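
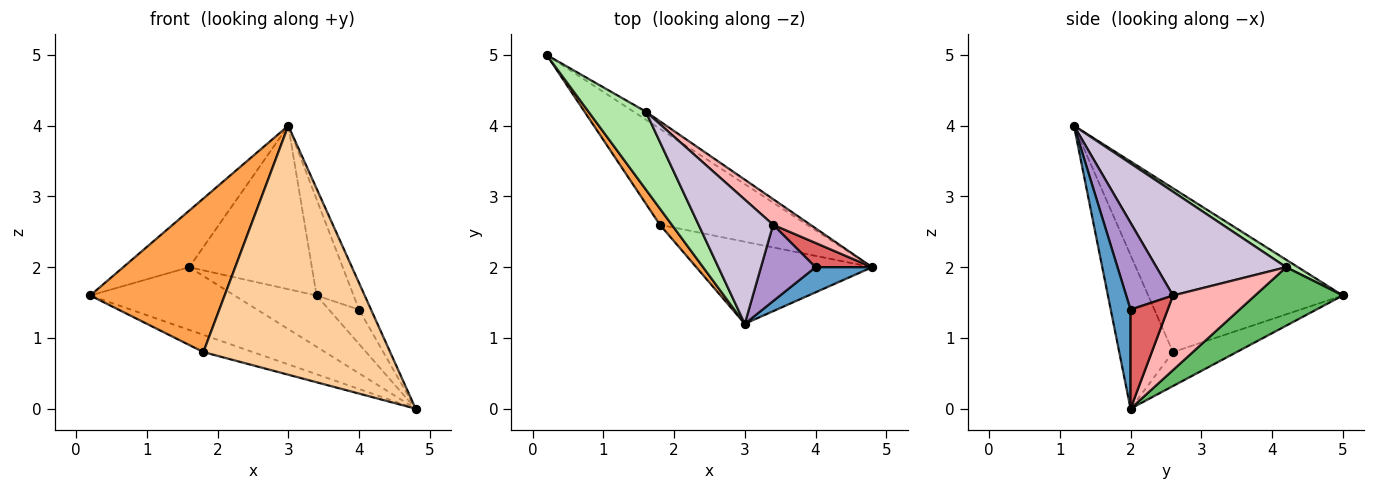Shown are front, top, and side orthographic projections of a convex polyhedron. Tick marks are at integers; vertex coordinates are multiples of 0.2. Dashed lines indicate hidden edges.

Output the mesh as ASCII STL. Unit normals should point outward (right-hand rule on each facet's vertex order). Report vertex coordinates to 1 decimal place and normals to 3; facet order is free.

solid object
 facet normal 0.768 0.466 0.439
  outer loop
   vertex 4.0 2.0 1.4
   vertex 3.0 1.2 4.0
   vertex 4.8 2.0 0.0
  endloop
 endfacet
 facet normal -0.221 0.172 -0.960
  outer loop
   vertex 1.8 2.6 0.8
   vertex 0.2 5.0 1.6
   vertex 4.8 2.0 0.0
  endloop
 endfacet
 facet normal -0.821 -0.567 0.060
  outer loop
   vertex 1.8 2.6 0.8
   vertex 3.0 1.2 4.0
   vertex 0.2 5.0 1.6
  endloop
 endfacet
 facet normal -0.264 -0.916 -0.302
  outer loop
   vertex 1.8 2.6 0.8
   vertex 4.8 2.0 0.0
   vertex 3.0 1.2 4.0
  endloop
 endfacet
 facet normal 0.516 0.849 -0.108
  outer loop
   vertex 1.6 4.2 2.0
   vertex 4.8 2.0 0.0
   vertex 0.2 5.0 1.6
  endloop
 endfacet
 facet normal 0.104 0.585 0.804
  outer loop
   vertex 1.6 4.2 2.0
   vertex 0.2 5.0 1.6
   vertex 3.0 1.2 4.0
  endloop
 endfacet
 facet normal 0.710 0.575 0.406
  outer loop
   vertex 3.4 2.6 1.6
   vertex 4.0 2.0 1.4
   vertex 4.8 2.0 0.0
  endloop
 endfacet
 facet normal 0.667 0.667 0.333
  outer loop
   vertex 3.4 2.6 1.6
   vertex 4.8 2.0 0.0
   vertex 1.6 4.2 2.0
  endloop
 endfacet
 facet normal 0.704 0.556 0.442
  outer loop
   vertex 3.4 2.6 1.6
   vertex 3.0 1.2 4.0
   vertex 4.0 2.0 1.4
  endloop
 endfacet
 facet normal 0.644 0.609 0.463
  outer loop
   vertex 3.4 2.6 1.6
   vertex 1.6 4.2 2.0
   vertex 3.0 1.2 4.0
  endloop
 endfacet
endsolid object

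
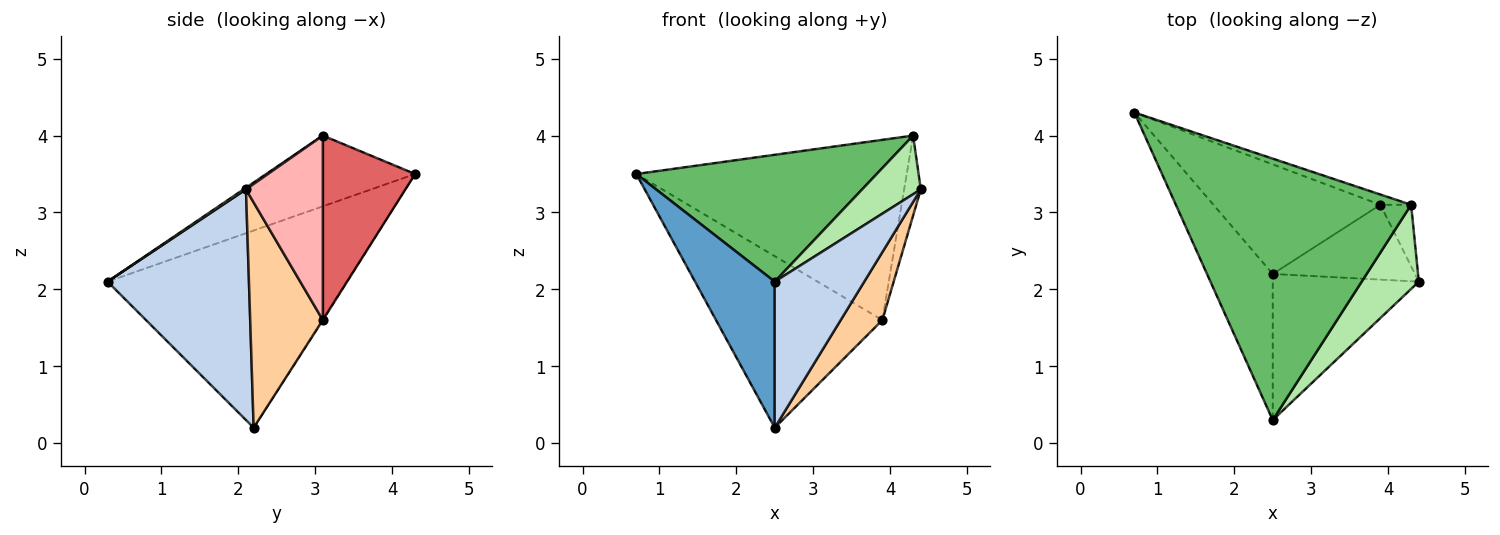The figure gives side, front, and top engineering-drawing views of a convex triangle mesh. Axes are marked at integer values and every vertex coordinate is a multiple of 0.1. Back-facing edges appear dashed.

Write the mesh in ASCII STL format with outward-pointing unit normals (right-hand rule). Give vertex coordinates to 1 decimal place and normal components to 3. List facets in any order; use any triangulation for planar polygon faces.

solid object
 facet normal -0.905 -0.302 -0.302
  outer loop
   vertex 2.5 2.2 0.2
   vertex 2.5 0.3 2.1
   vertex 0.7 4.3 3.5
  endloop
 endfacet
 facet normal 0.745 -0.472 -0.472
  outer loop
   vertex 2.5 2.2 0.2
   vertex 4.4 2.1 3.3
   vertex 2.5 0.3 2.1
  endloop
 endfacet
 facet normal -0.004 0.843 -0.538
  outer loop
   vertex 3.9 3.1 1.6
   vertex 2.5 2.2 0.2
   vertex 0.7 4.3 3.5
  endloop
 endfacet
 facet normal 0.761 -0.436 -0.480
  outer loop
   vertex 3.9 3.1 1.6
   vertex 4.4 2.1 3.3
   vertex 2.5 2.2 0.2
  endloop
 endfacet
 facet normal -0.261 -0.421 0.868
  outer loop
   vertex 4.3 3.1 4.0
   vertex 0.7 4.3 3.5
   vertex 2.5 0.3 2.1
  endloop
 endfacet
 facet normal 0.024 -0.572 0.820
  outer loop
   vertex 4.3 3.1 4.0
   vertex 2.5 0.3 2.1
   vertex 4.4 2.1 3.3
  endloop
 endfacet
 facet normal 0.322 0.945 -0.054
  outer loop
   vertex 4.3 3.1 4.0
   vertex 3.9 3.1 1.6
   vertex 0.7 4.3 3.5
  endloop
 endfacet
 facet normal 0.965 0.209 -0.161
  outer loop
   vertex 4.3 3.1 4.0
   vertex 4.4 2.1 3.3
   vertex 3.9 3.1 1.6
  endloop
 endfacet
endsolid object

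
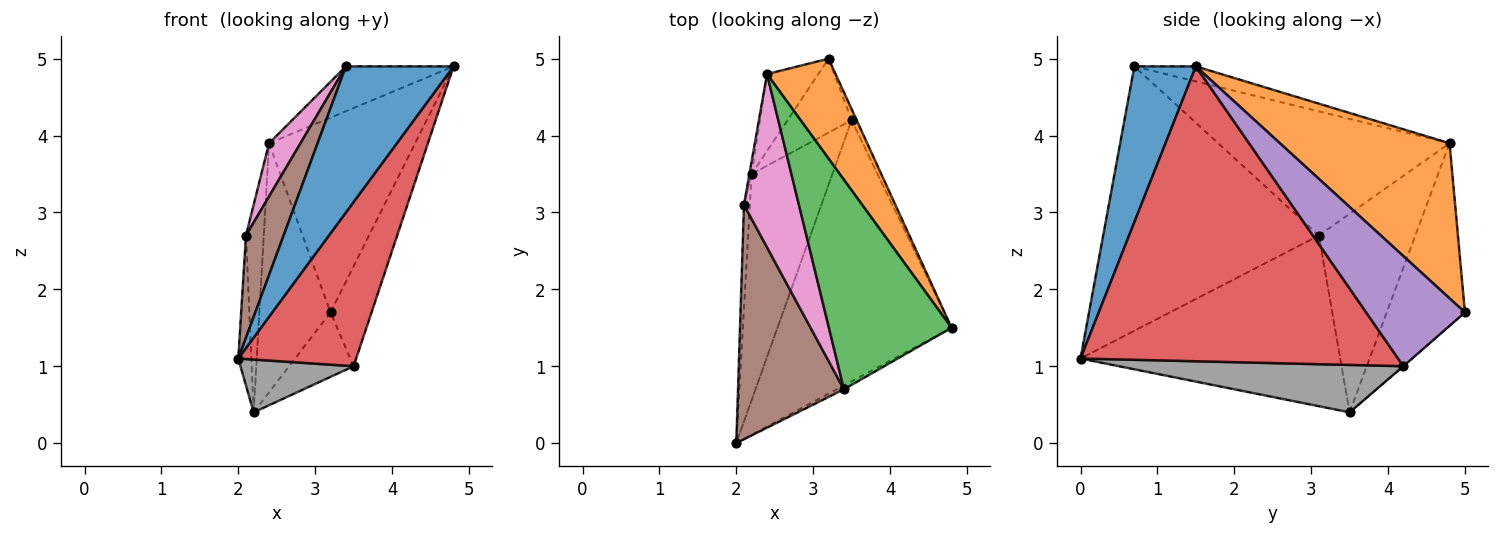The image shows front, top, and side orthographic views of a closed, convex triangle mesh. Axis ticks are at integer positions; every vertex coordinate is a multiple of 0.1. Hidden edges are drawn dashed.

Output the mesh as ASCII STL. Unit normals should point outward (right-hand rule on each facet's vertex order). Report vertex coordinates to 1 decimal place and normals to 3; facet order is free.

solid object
 facet normal 0.496 -0.868 -0.023
  outer loop
   vertex 3.4 0.7 4.9
   vertex 2.0 0.0 1.1
   vertex 4.8 1.5 4.9
  endloop
 endfacet
 facet normal 0.719 0.619 0.318
  outer loop
   vertex 2.4 4.8 3.9
   vertex 4.8 1.5 4.9
   vertex 3.2 5.0 1.7
  endloop
 endfacet
 facet normal -0.119 0.208 0.971
  outer loop
   vertex 2.4 4.8 3.9
   vertex 3.4 0.7 4.9
   vertex 4.8 1.5 4.9
  endloop
 endfacet
 facet normal 0.820 -0.304 -0.484
  outer loop
   vertex 3.5 4.2 1.0
   vertex 4.8 1.5 4.9
   vertex 2.0 0.0 1.1
  endloop
 endfacet
 facet normal 0.923 0.383 -0.042
  outer loop
   vertex 3.5 4.2 1.0
   vertex 3.2 5.0 1.7
   vertex 4.8 1.5 4.9
  endloop
 endfacet
 facet normal -0.916 -0.160 0.367
  outer loop
   vertex 2.1 3.1 2.7
   vertex 2.0 0.0 1.1
   vertex 3.4 0.7 4.9
  endloop
 endfacet
 facet normal -0.907 -0.123 0.402
  outer loop
   vertex 2.1 3.1 2.7
   vertex 3.4 0.7 4.9
   vertex 2.4 4.8 3.9
  endloop
 endfacet
 facet normal 0.496 -0.197 -0.845
  outer loop
   vertex 2.2 3.5 0.4
   vertex 3.5 4.2 1.0
   vertex 2.0 0.0 1.1
  endloop
 endfacet
 facet normal -0.006 0.657 -0.754
  outer loop
   vertex 2.2 3.5 0.4
   vertex 3.2 5.0 1.7
   vertex 3.5 4.2 1.0
  endloop
 endfacet
 facet normal -0.998 0.050 -0.035
  outer loop
   vertex 2.2 3.5 0.4
   vertex 2.0 0.0 1.1
   vertex 2.1 3.1 2.7
  endloop
 endfacet
 facet normal -0.724 0.659 -0.203
  outer loop
   vertex 2.2 3.5 0.4
   vertex 2.4 4.8 3.9
   vertex 3.2 5.0 1.7
  endloop
 endfacet
 facet normal -0.983 0.181 -0.011
  outer loop
   vertex 2.2 3.5 0.4
   vertex 2.1 3.1 2.7
   vertex 2.4 4.8 3.9
  endloop
 endfacet
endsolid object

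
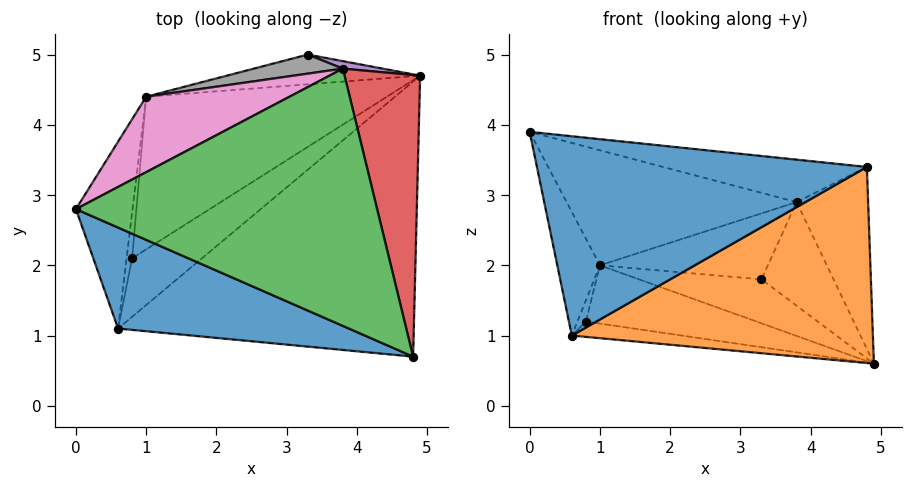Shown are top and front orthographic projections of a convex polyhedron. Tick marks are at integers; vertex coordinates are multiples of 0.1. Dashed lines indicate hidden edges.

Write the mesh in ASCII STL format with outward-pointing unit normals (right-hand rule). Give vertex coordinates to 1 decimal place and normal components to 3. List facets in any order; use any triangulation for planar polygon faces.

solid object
 facet normal -0.325 -0.844 0.427
  outer loop
   vertex 0.6 1.1 1.0
   vertex 4.8 0.7 3.4
   vertex 0.0 2.8 3.9
  endloop
 endfacet
 facet normal 0.379 -0.537 -0.753
  outer loop
   vertex 0.6 1.1 1.0
   vertex 4.9 4.7 0.6
   vertex 4.8 0.7 3.4
  endloop
 endfacet
 facet normal 0.171 0.160 0.972
  outer loop
   vertex 3.8 4.8 2.9
   vertex 0.0 2.8 3.9
   vertex 4.8 0.7 3.4
  endloop
 endfacet
 facet normal 0.875 0.263 0.407
  outer loop
   vertex 3.8 4.8 2.9
   vertex 4.8 0.7 3.4
   vertex 4.9 4.7 0.6
  endloop
 endfacet
 facet normal 0.234 0.970 0.070
  outer loop
   vertex 3.8 4.8 2.9
   vertex 4.9 4.7 0.6
   vertex 3.3 5.0 1.8
  endloop
 endfacet
 facet normal -0.927 0.207 -0.313
  outer loop
   vertex 1.0 4.4 2.0
   vertex 0.6 1.1 1.0
   vertex 0.0 2.8 3.9
  endloop
 endfacet
 facet normal -0.284 0.802 0.526
  outer loop
   vertex 1.0 4.4 2.0
   vertex 0.0 2.8 3.9
   vertex 3.8 4.8 2.9
  endloop
 endfacet
 facet normal -0.221 0.937 0.271
  outer loop
   vertex 1.0 4.4 2.0
   vertex 3.8 4.8 2.9
   vertex 3.3 5.0 1.8
  endloop
 endfacet
 facet normal -0.256 0.801 -0.542
  outer loop
   vertex 1.0 4.4 2.0
   vertex 3.3 5.0 1.8
   vertex 4.9 4.7 0.6
  endloop
 endfacet
 facet normal -0.290 0.243 -0.926
  outer loop
   vertex 0.8 2.1 1.2
   vertex 4.9 4.7 0.6
   vertex 0.6 1.1 1.0
  endloop
 endfacet
 facet normal -0.341 0.335 -0.878
  outer loop
   vertex 0.8 2.1 1.2
   vertex 1.0 4.4 2.0
   vertex 4.9 4.7 0.6
  endloop
 endfacet
 facet normal -0.765 0.270 -0.585
  outer loop
   vertex 0.8 2.1 1.2
   vertex 0.6 1.1 1.0
   vertex 1.0 4.4 2.0
  endloop
 endfacet
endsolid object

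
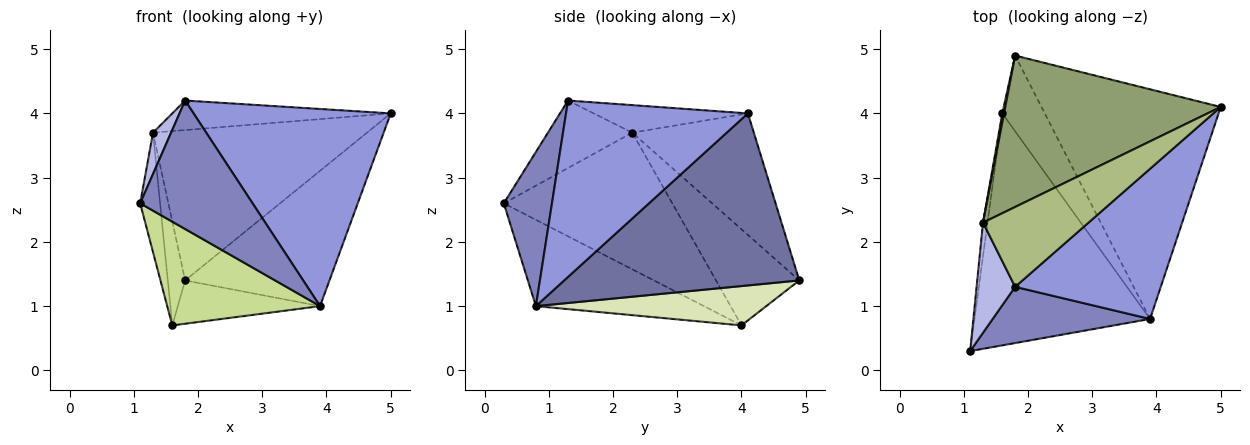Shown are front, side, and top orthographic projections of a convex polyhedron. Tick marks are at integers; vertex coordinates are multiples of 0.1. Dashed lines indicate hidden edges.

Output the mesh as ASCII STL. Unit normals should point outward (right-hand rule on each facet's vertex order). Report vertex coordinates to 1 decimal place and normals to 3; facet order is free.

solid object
 facet normal 0.637 0.391 -0.664
  outer loop
   vertex 3.9 0.8 1.0
   vertex 1.8 4.9 1.4
   vertex 5.0 4.1 4.0
  endloop
 endfacet
 facet normal 0.365 -0.853 0.373
  outer loop
   vertex 3.9 0.8 1.0
   vertex 1.8 1.3 4.2
   vertex 1.1 0.3 2.6
  endloop
 endfacet
 facet normal 0.592 -0.641 0.488
  outer loop
   vertex 3.9 0.8 1.0
   vertex 5.0 4.1 4.0
   vertex 1.8 1.3 4.2
  endloop
 endfacet
 facet normal -0.854 -0.183 0.488
  outer loop
   vertex 1.3 2.3 3.7
   vertex 1.1 0.3 2.6
   vertex 1.8 1.3 4.2
  endloop
 endfacet
 facet normal -0.372 0.654 0.659
  outer loop
   vertex 1.3 2.3 3.7
   vertex 5.0 4.1 4.0
   vertex 1.8 4.9 1.4
  endloop
 endfacet
 facet normal -0.238 0.337 0.911
  outer loop
   vertex 1.3 2.3 3.7
   vertex 1.8 1.3 4.2
   vertex 5.0 4.1 4.0
  endloop
 endfacet
 facet normal -0.409 -0.372 -0.833
  outer loop
   vertex 1.6 4.0 0.7
   vertex 3.9 0.8 1.0
   vertex 1.1 0.3 2.6
  endloop
 endfacet
 facet normal 0.627 0.387 -0.677
  outer loop
   vertex 1.6 4.0 0.7
   vertex 1.8 4.9 1.4
   vertex 3.9 0.8 1.0
  endloop
 endfacet
 facet normal -0.993 0.117 -0.033
  outer loop
   vertex 1.6 4.0 0.7
   vertex 1.1 0.3 2.6
   vertex 1.3 2.3 3.7
  endloop
 endfacet
 facet normal -0.979 0.204 0.018
  outer loop
   vertex 1.6 4.0 0.7
   vertex 1.3 2.3 3.7
   vertex 1.8 4.9 1.4
  endloop
 endfacet
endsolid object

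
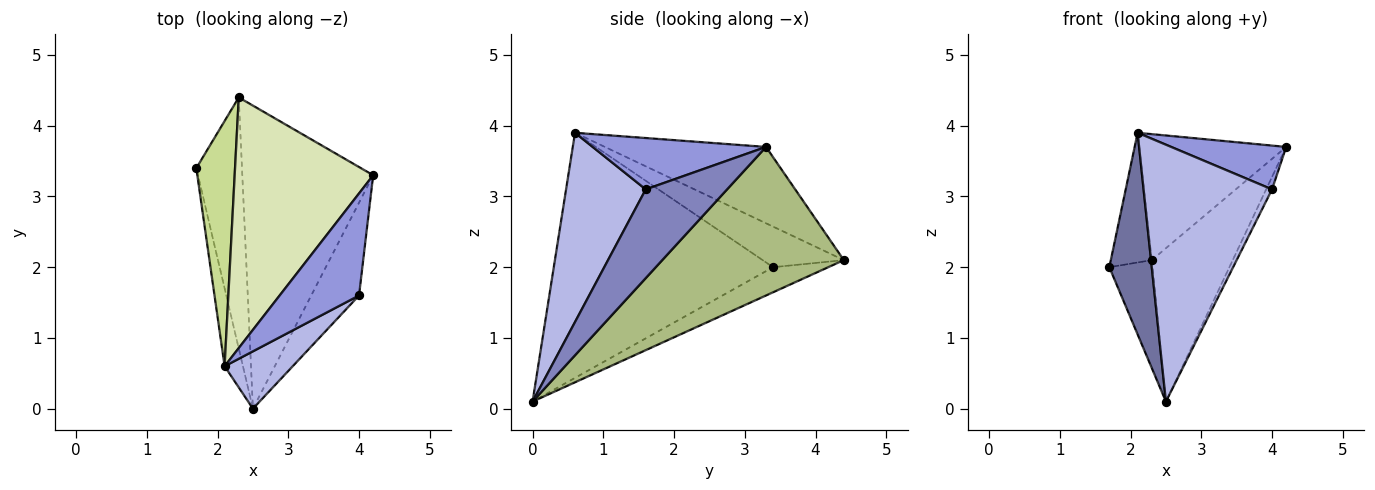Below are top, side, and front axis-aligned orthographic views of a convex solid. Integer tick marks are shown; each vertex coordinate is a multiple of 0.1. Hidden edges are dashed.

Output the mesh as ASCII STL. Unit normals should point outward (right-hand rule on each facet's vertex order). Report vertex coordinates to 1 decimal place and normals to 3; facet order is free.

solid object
 facet normal -0.979 -0.190 -0.073
  outer loop
   vertex 2.1 0.6 3.9
   vertex 1.7 3.4 2.0
   vertex 2.5 0.0 0.1
  endloop
 endfacet
 facet normal 0.879 0.064 -0.473
  outer loop
   vertex 4.0 1.6 3.1
   vertex 2.5 0.0 0.1
   vertex 4.2 3.3 3.7
  endloop
 endfacet
 facet normal 0.511 -0.339 0.790
  outer loop
   vertex 4.0 1.6 3.1
   vertex 4.2 3.3 3.7
   vertex 2.1 0.6 3.9
  endloop
 endfacet
 facet normal 0.518 -0.835 0.186
  outer loop
   vertex 4.0 1.6 3.1
   vertex 2.1 0.6 3.9
   vertex 2.5 0.0 0.1
  endloop
 endfacet
 facet normal -0.451 0.352 -0.820
  outer loop
   vertex 2.3 4.4 2.1
   vertex 2.5 0.0 0.1
   vertex 1.7 3.4 2.0
  endloop
 endfacet
 facet normal 0.712 0.317 -0.627
  outer loop
   vertex 2.3 4.4 2.1
   vertex 4.2 3.3 3.7
   vertex 2.5 0.0 0.1
  endloop
 endfacet
 facet normal -0.680 0.343 0.648
  outer loop
   vertex 2.3 4.4 2.1
   vertex 1.7 3.4 2.0
   vertex 2.1 0.6 3.9
  endloop
 endfacet
 facet normal -0.442 0.403 0.802
  outer loop
   vertex 2.3 4.4 2.1
   vertex 2.1 0.6 3.9
   vertex 4.2 3.3 3.7
  endloop
 endfacet
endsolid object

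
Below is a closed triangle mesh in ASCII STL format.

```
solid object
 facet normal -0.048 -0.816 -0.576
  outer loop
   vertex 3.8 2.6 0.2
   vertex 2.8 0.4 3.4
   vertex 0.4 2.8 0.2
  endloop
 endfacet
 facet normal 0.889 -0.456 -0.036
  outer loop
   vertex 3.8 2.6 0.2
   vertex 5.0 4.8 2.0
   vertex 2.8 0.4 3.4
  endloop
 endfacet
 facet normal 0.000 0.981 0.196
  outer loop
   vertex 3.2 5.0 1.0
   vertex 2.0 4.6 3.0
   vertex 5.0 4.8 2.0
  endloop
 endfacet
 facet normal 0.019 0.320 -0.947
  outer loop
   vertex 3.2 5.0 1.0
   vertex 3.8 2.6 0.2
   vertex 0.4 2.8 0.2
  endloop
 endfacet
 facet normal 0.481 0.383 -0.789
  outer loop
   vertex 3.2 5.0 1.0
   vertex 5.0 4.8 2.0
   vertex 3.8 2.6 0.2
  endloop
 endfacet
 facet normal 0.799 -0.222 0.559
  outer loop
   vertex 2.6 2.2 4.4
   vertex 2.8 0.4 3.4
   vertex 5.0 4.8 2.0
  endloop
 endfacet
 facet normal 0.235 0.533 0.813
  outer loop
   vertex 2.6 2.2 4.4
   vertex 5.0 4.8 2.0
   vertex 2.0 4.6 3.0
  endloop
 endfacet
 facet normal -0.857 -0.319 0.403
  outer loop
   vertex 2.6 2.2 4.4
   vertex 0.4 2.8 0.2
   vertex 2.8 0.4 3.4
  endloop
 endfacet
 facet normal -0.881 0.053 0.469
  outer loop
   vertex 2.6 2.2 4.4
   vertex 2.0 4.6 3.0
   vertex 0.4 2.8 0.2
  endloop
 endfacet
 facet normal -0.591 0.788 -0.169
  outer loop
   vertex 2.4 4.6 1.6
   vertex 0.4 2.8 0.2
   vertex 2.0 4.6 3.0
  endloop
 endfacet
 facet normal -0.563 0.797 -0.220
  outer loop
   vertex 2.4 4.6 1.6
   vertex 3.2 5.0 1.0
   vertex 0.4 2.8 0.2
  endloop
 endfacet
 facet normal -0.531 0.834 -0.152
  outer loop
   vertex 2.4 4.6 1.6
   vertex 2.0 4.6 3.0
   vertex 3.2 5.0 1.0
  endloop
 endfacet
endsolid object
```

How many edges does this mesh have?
18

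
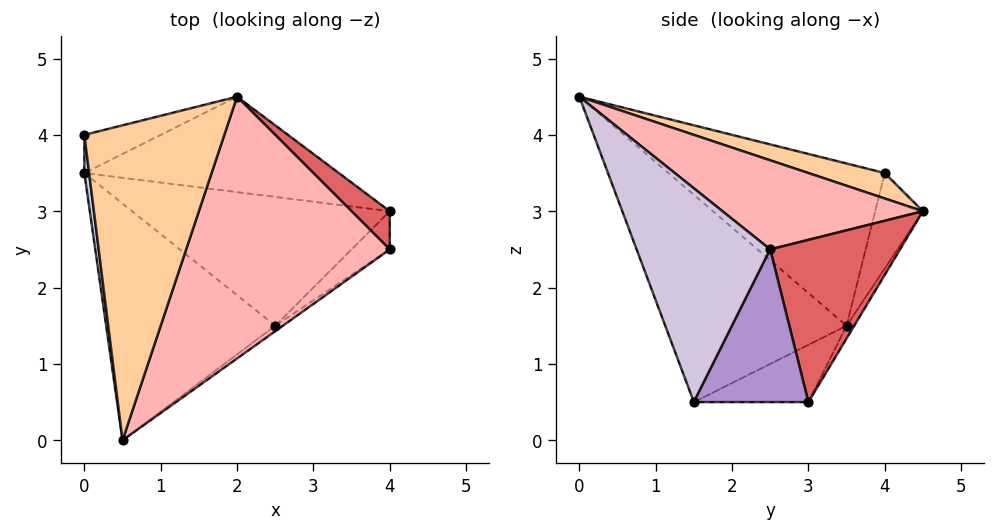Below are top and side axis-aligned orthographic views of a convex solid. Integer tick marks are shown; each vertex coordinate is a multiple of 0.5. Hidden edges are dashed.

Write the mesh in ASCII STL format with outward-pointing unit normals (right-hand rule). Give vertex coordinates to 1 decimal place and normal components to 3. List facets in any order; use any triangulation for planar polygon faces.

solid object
 facet normal -0.026 0.848 -0.530
  outer loop
   vertex 2.0 4.5 3.0
   vertex 4.0 3.0 0.5
   vertex 0.0 3.5 1.5
  endloop
 endfacet
 facet normal -0.993 -0.117 0.029
  outer loop
   vertex 0.0 4.0 3.5
   vertex 0.0 3.5 1.5
   vertex 0.5 0.0 4.5
  endloop
 endfacet
 facet normal -0.290 0.928 -0.232
  outer loop
   vertex 0.0 4.0 3.5
   vertex 2.0 4.5 3.0
   vertex 0.0 3.5 1.5
  endloop
 endfacet
 facet normal 0.173 0.259 0.950
  outer loop
   vertex 0.0 4.0 3.5
   vertex 0.5 0.0 4.5
   vertex 2.0 4.5 3.0
  endloop
 endfacet
 facet normal -0.212 0.212 -0.954
  outer loop
   vertex 2.5 1.5 0.5
   vertex 0.0 3.5 1.5
   vertex 4.0 3.0 0.5
  endloop
 endfacet
 facet normal -0.649 -0.546 -0.529
  outer loop
   vertex 2.5 1.5 0.5
   vertex 0.5 0.0 4.5
   vertex 0.0 3.5 1.5
  endloop
 endfacet
 facet normal 0.718 0.676 0.169
  outer loop
   vertex 4.0 2.5 2.5
   vertex 4.0 3.0 0.5
   vertex 2.0 4.5 3.0
  endloop
 endfacet
 facet normal 0.395 0.169 0.903
  outer loop
   vertex 4.0 2.5 2.5
   vertex 2.0 4.5 3.0
   vertex 0.5 0.0 4.5
  endloop
 endfacet
 facet normal 0.696 -0.696 -0.174
  outer loop
   vertex 4.0 2.5 2.5
   vertex 2.5 1.5 0.5
   vertex 4.0 3.0 0.5
  endloop
 endfacet
 facet normal 0.573 -0.819 -0.020
  outer loop
   vertex 4.0 2.5 2.5
   vertex 0.5 0.0 4.5
   vertex 2.5 1.5 0.5
  endloop
 endfacet
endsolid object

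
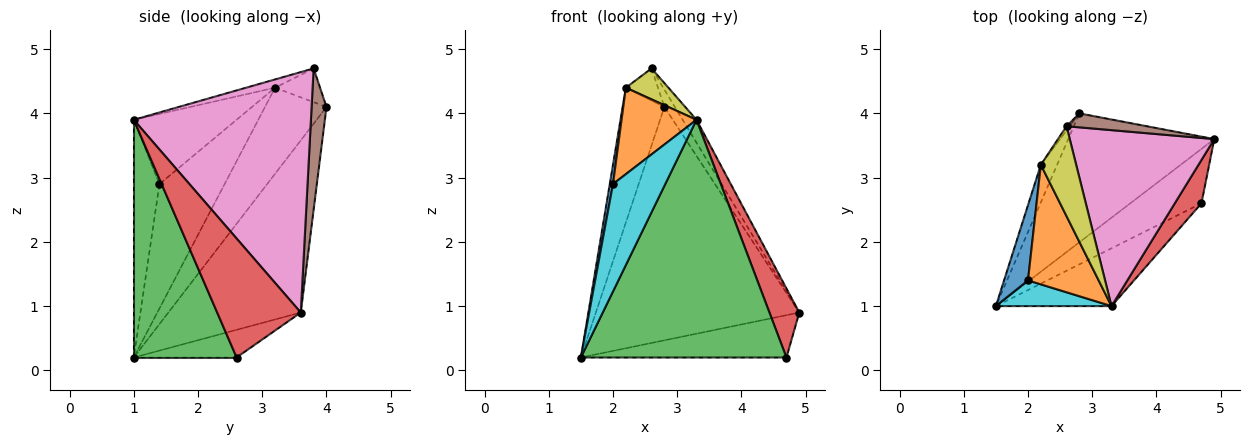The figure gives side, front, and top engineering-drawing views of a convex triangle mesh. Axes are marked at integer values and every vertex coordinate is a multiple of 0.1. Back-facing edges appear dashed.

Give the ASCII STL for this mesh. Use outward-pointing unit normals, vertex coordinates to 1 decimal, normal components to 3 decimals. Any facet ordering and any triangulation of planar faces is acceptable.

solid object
 facet normal -0.495 0.761 -0.420
  outer loop
   vertex 2.8 4.0 4.1
   vertex 4.9 3.6 0.9
   vertex 1.5 1.0 0.2
  endloop
 endfacet
 facet normal -0.293 0.587 -0.755
  outer loop
   vertex 4.7 2.6 0.2
   vertex 1.5 1.0 0.2
   vertex 4.9 3.6 0.9
  endloop
 endfacet
 facet normal 0.437 -0.874 -0.213
  outer loop
   vertex 3.3 1.0 3.9
   vertex 1.5 1.0 0.2
   vertex 4.7 2.6 0.2
  endloop
 endfacet
 facet normal 0.922 -0.329 0.206
  outer loop
   vertex 3.3 1.0 3.9
   vertex 4.7 2.6 0.2
   vertex 4.9 3.6 0.9
  endloop
 endfacet
 facet normal -0.817 0.555 -0.155
  outer loop
   vertex 2.2 3.2 4.4
   vertex 2.8 4.0 4.1
   vertex 1.5 1.0 0.2
  endloop
 endfacet
 facet normal 0.741 0.522 0.421
  outer loop
   vertex 2.6 3.8 4.7
   vertex 4.9 3.6 0.9
   vertex 2.8 4.0 4.1
  endloop
 endfacet
 facet normal 0.855 0.067 0.514
  outer loop
   vertex 2.6 3.8 4.7
   vertex 3.3 1.0 3.9
   vertex 4.9 3.6 0.9
  endloop
 endfacet
 facet normal -0.811 0.580 -0.077
  outer loop
   vertex 2.6 3.8 4.7
   vertex 2.8 4.0 4.1
   vertex 2.2 3.2 4.4
  endloop
 endfacet
 facet normal -0.216 -0.318 0.923
  outer loop
   vertex 2.6 3.8 4.7
   vertex 2.2 3.2 4.4
   vertex 3.3 1.0 3.9
  endloop
 endfacet
 facet normal -0.431 -0.877 0.210
  outer loop
   vertex 2.0 1.4 2.9
   vertex 1.5 1.0 0.2
   vertex 3.3 1.0 3.9
  endloop
 endfacet
 facet normal -0.981 -0.048 0.189
  outer loop
   vertex 2.0 1.4 2.9
   vertex 2.2 3.2 4.4
   vertex 1.5 1.0 0.2
  endloop
 endfacet
 facet normal -0.626 -0.457 0.632
  outer loop
   vertex 2.0 1.4 2.9
   vertex 3.3 1.0 3.9
   vertex 2.2 3.2 4.4
  endloop
 endfacet
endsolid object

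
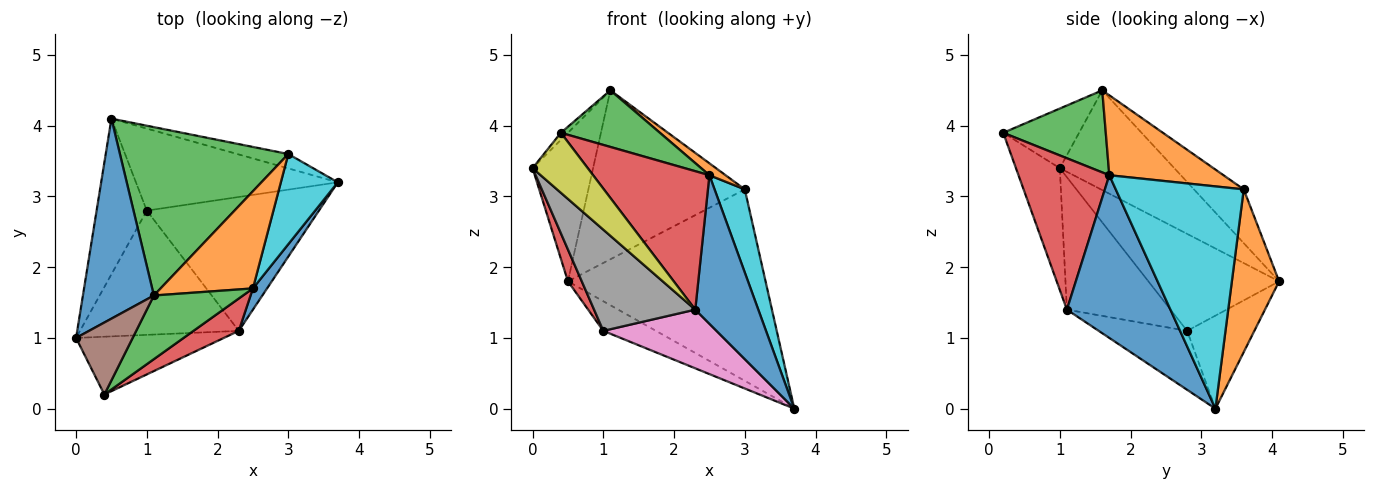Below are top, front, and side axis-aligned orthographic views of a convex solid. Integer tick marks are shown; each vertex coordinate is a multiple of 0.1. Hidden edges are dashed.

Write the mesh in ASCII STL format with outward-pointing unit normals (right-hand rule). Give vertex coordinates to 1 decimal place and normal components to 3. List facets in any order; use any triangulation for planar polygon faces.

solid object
 facet normal -0.748 0.396 0.533
  outer loop
   vertex 1.1 1.6 4.5
   vertex 0.5 4.1 1.8
   vertex 0.0 1.0 3.4
  endloop
 endfacet
 facet normal 0.232 0.970 -0.073
  outer loop
   vertex 3.0 3.6 3.1
   vertex 3.7 3.2 0.0
   vertex 0.5 4.1 1.8
  endloop
 endfacet
 facet normal -0.220 0.691 0.689
  outer loop
   vertex 3.0 3.6 3.1
   vertex 0.5 4.1 1.8
   vertex 1.1 1.6 4.5
  endloop
 endfacet
 facet normal -0.884 -0.094 -0.458
  outer loop
   vertex 1.0 2.8 1.1
   vertex 0.0 1.0 3.4
   vertex 0.5 4.1 1.8
  endloop
 endfacet
 facet normal -0.398 0.312 -0.863
  outer loop
   vertex 1.0 2.8 1.1
   vertex 0.5 4.1 1.8
   vertex 3.7 3.2 0.0
  endloop
 endfacet
 facet normal -0.724 0.067 0.687
  outer loop
   vertex 0.4 0.2 3.9
   vertex 1.1 1.6 4.5
   vertex 0.0 1.0 3.4
  endloop
 endfacet
 facet normal -0.299 -0.383 -0.874
  outer loop
   vertex 2.3 1.1 1.4
   vertex 1.0 2.8 1.1
   vertex 3.7 3.2 0.0
  endloop
 endfacet
 facet normal -0.543 -0.530 -0.651
  outer loop
   vertex 2.3 1.1 1.4
   vertex 0.0 1.0 3.4
   vertex 1.0 2.8 1.1
  endloop
 endfacet
 facet normal -0.497 -0.625 -0.602
  outer loop
   vertex 2.3 1.1 1.4
   vertex 0.4 0.2 3.9
   vertex 0.0 1.0 3.4
  endloop
 endfacet
 facet normal 0.944 -0.223 0.242
  outer loop
   vertex 2.5 1.7 3.3
   vertex 3.7 3.2 0.0
   vertex 3.0 3.6 3.1
  endloop
 endfacet
 facet normal 0.852 -0.519 0.074
  outer loop
   vertex 2.5 1.7 3.3
   vertex 2.3 1.1 1.4
   vertex 3.7 3.2 0.0
  endloop
 endfacet
 facet normal 0.652 -0.092 0.753
  outer loop
   vertex 2.5 1.7 3.3
   vertex 3.0 3.6 3.1
   vertex 1.1 1.6 4.5
  endloop
 endfacet
 facet normal 0.567 -0.547 0.616
  outer loop
   vertex 2.5 1.7 3.3
   vertex 1.1 1.6 4.5
   vertex 0.4 0.2 3.9
  endloop
 endfacet
 facet normal 0.605 -0.775 0.181
  outer loop
   vertex 2.5 1.7 3.3
   vertex 0.4 0.2 3.9
   vertex 2.3 1.1 1.4
  endloop
 endfacet
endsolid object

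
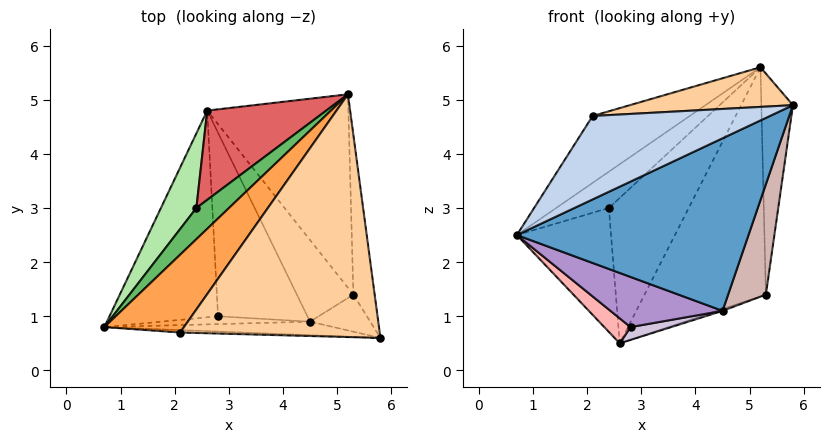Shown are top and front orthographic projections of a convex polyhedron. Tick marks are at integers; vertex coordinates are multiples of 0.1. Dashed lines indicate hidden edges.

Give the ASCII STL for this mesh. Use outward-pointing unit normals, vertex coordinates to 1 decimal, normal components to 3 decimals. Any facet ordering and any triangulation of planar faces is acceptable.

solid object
 facet normal -0.002 -0.997 -0.078
  outer loop
   vertex 4.5 0.9 1.1
   vertex 5.8 0.6 4.9
   vertex 0.7 0.8 2.5
  endloop
 endfacet
 facet normal -0.025 -0.999 -0.029
  outer loop
   vertex 2.1 0.7 4.7
   vertex 0.7 0.8 2.5
   vertex 5.8 0.6 4.9
  endloop
 endfacet
 facet normal -0.753 0.429 0.499
  outer loop
   vertex 2.1 0.7 4.7
   vertex 5.2 5.1 5.6
   vertex 0.7 0.8 2.5
  endloop
 endfacet
 facet normal -0.058 -0.161 0.985
  outer loop
   vertex 2.1 0.7 4.7
   vertex 5.8 0.6 4.9
   vertex 5.2 5.1 5.6
  endloop
 endfacet
 facet normal -0.761 0.492 0.422
  outer loop
   vertex 2.4 3.0 3.0
   vertex 0.7 0.8 2.5
   vertex 5.2 5.1 5.6
  endloop
 endfacet
 facet normal -0.783 0.532 0.321
  outer loop
   vertex 2.4 3.0 3.0
   vertex 2.6 4.8 0.5
   vertex 0.7 0.8 2.5
  endloop
 endfacet
 facet normal -0.747 0.566 0.348
  outer loop
   vertex 2.4 3.0 3.0
   vertex 5.2 5.1 5.6
   vertex 2.6 4.8 0.5
  endloop
 endfacet
 facet normal -0.621 -0.094 -0.778
  outer loop
   vertex 2.8 1.0 0.8
   vertex 0.7 0.8 2.5
   vertex 2.6 4.8 0.5
  endloop
 endfacet
 facet normal -0.031 -0.988 -0.154
  outer loop
   vertex 2.8 1.0 0.8
   vertex 4.5 0.9 1.1
   vertex 0.7 0.8 2.5
  endloop
 endfacet
 facet normal 0.169 -0.069 -0.983
  outer loop
   vertex 2.8 1.0 0.8
   vertex 2.6 4.8 0.5
   vertex 4.5 0.9 1.1
  endloop
 endfacet
 facet normal 0.983 0.148 -0.107
  outer loop
   vertex 5.3 1.4 1.4
   vertex 5.2 5.1 5.6
   vertex 5.8 0.6 4.9
  endloop
 endfacet
 facet normal 0.580 -0.772 -0.259
  outer loop
   vertex 5.3 1.4 1.4
   vertex 5.8 0.6 4.9
   vertex 4.5 0.9 1.1
  endloop
 endfacet
 facet normal 0.762 0.495 -0.418
  outer loop
   vertex 5.3 1.4 1.4
   vertex 2.6 4.8 0.5
   vertex 5.2 5.1 5.6
  endloop
 endfacet
 facet normal 0.340 0.021 -0.940
  outer loop
   vertex 5.3 1.4 1.4
   vertex 4.5 0.9 1.1
   vertex 2.6 4.8 0.5
  endloop
 endfacet
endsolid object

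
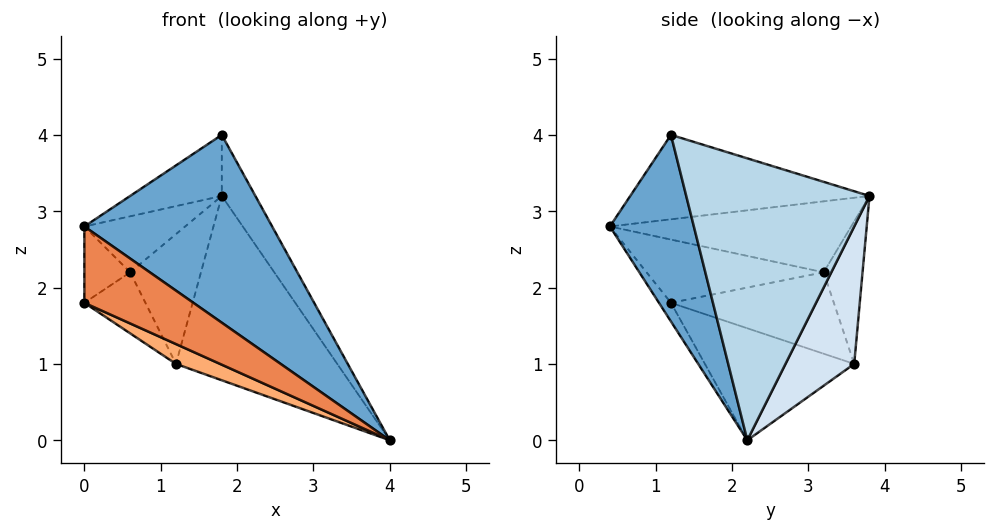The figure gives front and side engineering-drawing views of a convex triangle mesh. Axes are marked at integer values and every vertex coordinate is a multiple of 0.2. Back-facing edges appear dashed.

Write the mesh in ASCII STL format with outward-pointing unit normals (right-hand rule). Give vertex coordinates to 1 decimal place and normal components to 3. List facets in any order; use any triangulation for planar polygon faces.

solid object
 facet normal 0.408 -0.913 -0.004
  outer loop
   vertex 1.8 1.2 4.0
   vertex 0.0 0.4 2.8
   vertex 4.0 2.2 0.0
  endloop
 endfacet
 facet normal -0.609 0.233 0.758
  outer loop
   vertex 1.8 1.2 4.0
   vertex 1.8 3.8 3.2
   vertex 0.0 0.4 2.8
  endloop
 endfacet
 facet normal 0.849 0.156 0.506
  outer loop
   vertex 1.8 1.2 4.0
   vertex 4.0 2.2 0.0
   vertex 1.8 3.8 3.2
  endloop
 endfacet
 facet normal 0.385 0.904 -0.187
  outer loop
   vertex 1.2 3.6 1.0
   vertex 1.8 3.8 3.2
   vertex 4.0 2.2 0.0
  endloop
 endfacet
 facet normal -0.086 -0.778 -0.622
  outer loop
   vertex 0.0 1.2 1.8
   vertex 4.0 2.2 0.0
   vertex 0.0 0.4 2.8
  endloop
 endfacet
 facet normal -0.384 -0.113 -0.916
  outer loop
   vertex 0.0 1.2 1.8
   vertex 1.2 3.6 1.0
   vertex 4.0 2.2 0.0
  endloop
 endfacet
 facet normal -0.481 0.875 0.051
  outer loop
   vertex 0.6 3.2 2.2
   vertex 1.8 3.8 3.2
   vertex 1.2 3.6 1.0
  endloop
 endfacet
 facet normal -0.883 0.331 -0.331
  outer loop
   vertex 0.6 3.2 2.2
   vertex 1.2 3.6 1.0
   vertex 0.0 1.2 1.8
  endloop
 endfacet
 facet normal -0.694 0.290 0.659
  outer loop
   vertex 0.6 3.2 2.2
   vertex 0.0 0.4 2.8
   vertex 1.8 3.8 3.2
  endloop
 endfacet
 facet normal -0.949 0.246 0.196
  outer loop
   vertex 0.6 3.2 2.2
   vertex 0.0 1.2 1.8
   vertex 0.0 0.4 2.8
  endloop
 endfacet
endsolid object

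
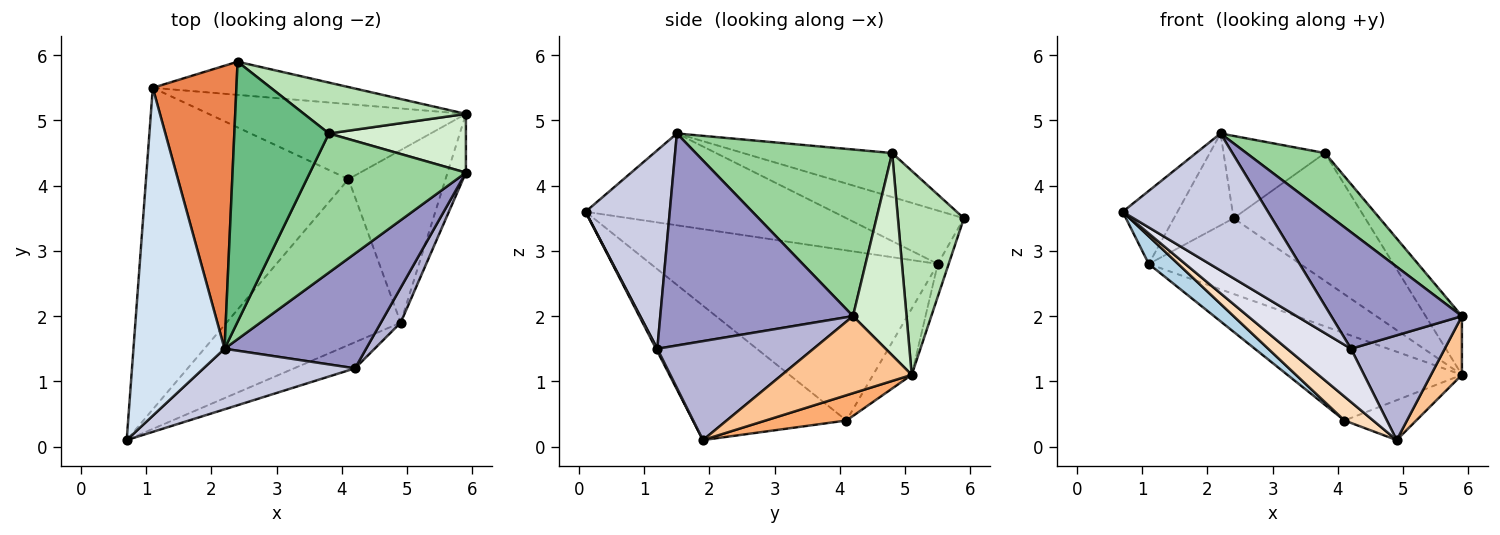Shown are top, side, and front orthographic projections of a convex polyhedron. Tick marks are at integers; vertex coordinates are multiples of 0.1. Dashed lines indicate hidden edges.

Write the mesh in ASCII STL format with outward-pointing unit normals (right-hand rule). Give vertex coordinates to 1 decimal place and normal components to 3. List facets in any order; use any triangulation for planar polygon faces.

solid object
 facet normal -0.066 0.914 -0.400
  outer loop
   vertex 1.1 5.5 2.8
   vertex 2.4 5.9 3.5
   vertex 5.9 5.1 1.1
  endloop
 endfacet
 facet normal -0.165 0.748 -0.643
  outer loop
   vertex 1.1 5.5 2.8
   vertex 5.9 5.1 1.1
   vertex 4.1 4.1 0.4
  endloop
 endfacet
 facet normal -0.642 -0.066 -0.764
  outer loop
   vertex 1.1 5.5 2.8
   vertex 4.1 4.1 0.4
   vertex 0.7 0.1 3.6
  endloop
 endfacet
 facet normal -0.701 0.155 0.696
  outer loop
   vertex 1.1 5.5 2.8
   vertex 0.7 0.1 3.6
   vertex 2.2 1.5 4.8
  endloop
 endfacet
 facet normal -0.519 0.264 0.813
  outer loop
   vertex 1.1 5.5 2.8
   vertex 2.2 1.5 4.8
   vertex 2.4 5.9 3.5
  endloop
 endfacet
 facet normal 0.246 0.218 -0.944
  outer loop
   vertex 4.9 1.9 0.1
   vertex 4.1 4.1 0.4
   vertex 5.9 5.1 1.1
  endloop
 endfacet
 facet normal 0.948 -0.226 -0.226
  outer loop
   vertex 4.9 1.9 0.1
   vertex 5.9 5.1 1.1
   vertex 5.9 4.2 2.0
  endloop
 endfacet
 facet normal -0.607 -0.113 -0.787
  outer loop
   vertex 4.9 1.9 0.1
   vertex 0.7 0.1 3.6
   vertex 4.1 4.1 0.4
  endloop
 endfacet
 facet normal -0.406 0.276 0.871
  outer loop
   vertex 3.8 4.8 4.5
   vertex 2.4 5.9 3.5
   vertex 2.2 1.5 4.8
  endloop
 endfacet
 facet normal 0.701 -0.280 0.656
  outer loop
   vertex 3.8 4.8 4.5
   vertex 2.2 1.5 4.8
   vertex 5.9 4.2 2.0
  endloop
 endfacet
 facet normal 0.422 0.842 0.335
  outer loop
   vertex 3.8 4.8 4.5
   vertex 5.9 5.1 1.1
   vertex 2.4 5.9 3.5
  endloop
 endfacet
 facet normal 0.722 0.489 0.489
  outer loop
   vertex 3.8 4.8 4.5
   vertex 5.9 4.2 2.0
   vertex 5.9 5.1 1.1
  endloop
 endfacet
 facet normal 0.724 -0.491 0.484
  outer loop
   vertex 4.2 1.2 1.5
   vertex 5.9 4.2 2.0
   vertex 2.2 1.5 4.8
  endloop
 endfacet
 facet normal 0.845 -0.507 0.169
  outer loop
   vertex 4.2 1.2 1.5
   vertex 4.9 1.9 0.1
   vertex 5.9 4.2 2.0
  endloop
 endfacet
 facet normal 0.468 -0.808 0.357
  outer loop
   vertex 4.2 1.2 1.5
   vertex 2.2 1.5 4.8
   vertex 0.7 0.1 3.6
  endloop
 endfacet
 facet normal 0.018 -0.898 -0.440
  outer loop
   vertex 4.2 1.2 1.5
   vertex 0.7 0.1 3.6
   vertex 4.9 1.9 0.1
  endloop
 endfacet
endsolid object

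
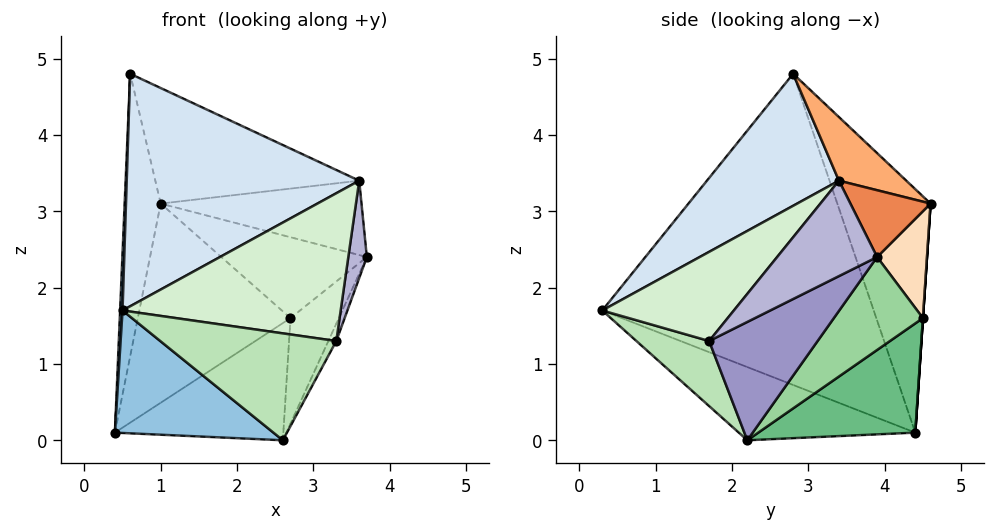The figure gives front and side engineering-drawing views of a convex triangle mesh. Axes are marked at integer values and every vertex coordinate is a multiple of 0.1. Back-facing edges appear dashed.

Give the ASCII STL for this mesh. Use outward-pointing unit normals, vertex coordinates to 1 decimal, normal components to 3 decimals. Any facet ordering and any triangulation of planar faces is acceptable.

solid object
 facet normal -0.999 -0.009 0.039
  outer loop
   vertex 0.6 2.8 4.8
   vertex 0.4 4.4 0.1
   vertex 0.5 0.3 1.7
  endloop
 endfacet
 facet normal -0.383 -0.344 -0.857
  outer loop
   vertex 2.6 2.2 0.0
   vertex 0.5 0.3 1.7
   vertex 0.4 4.4 0.1
  endloop
 endfacet
 facet normal -0.921 0.356 0.160
  outer loop
   vertex 1.0 4.6 3.1
   vertex 0.4 4.4 0.1
   vertex 0.6 2.8 4.8
  endloop
 endfacet
 facet normal 0.407 -0.717 0.565
  outer loop
   vertex 3.6 3.4 3.4
   vertex 0.6 2.8 4.8
   vertex 0.5 0.3 1.7
  endloop
 endfacet
 facet normal 0.331 0.830 0.448
  outer loop
   vertex 3.6 3.4 3.4
   vertex 3.7 3.9 2.4
   vertex 1.0 4.6 3.1
  endloop
 endfacet
 facet normal 0.213 0.645 0.734
  outer loop
   vertex 3.6 3.4 3.4
   vertex 1.0 4.6 3.1
   vertex 0.6 2.8 4.8
  endloop
 endfacet
 facet normal 0.000 0.998 -0.067
  outer loop
   vertex 2.7 4.5 1.6
   vertex 0.4 4.4 0.1
   vertex 1.0 4.6 3.1
  endloop
 endfacet
 facet normal 0.310 0.905 0.291
  outer loop
   vertex 2.7 4.5 1.6
   vertex 1.0 4.6 3.1
   vertex 3.7 3.9 2.4
  endloop
 endfacet
 facet normal 0.460 0.494 -0.738
  outer loop
   vertex 2.7 4.5 1.6
   vertex 2.6 2.2 0.0
   vertex 0.4 4.4 0.1
  endloop
 endfacet
 facet normal 0.706 0.383 -0.595
  outer loop
   vertex 2.7 4.5 1.6
   vertex 3.7 3.9 2.4
   vertex 2.6 2.2 0.0
  endloop
 endfacet
 facet normal 0.333 -0.806 -0.489
  outer loop
   vertex 3.3 1.7 1.3
   vertex 0.5 0.3 1.7
   vertex 2.6 2.2 0.0
  endloop
 endfacet
 facet normal 0.439 -0.728 0.527
  outer loop
   vertex 3.3 1.7 1.3
   vertex 3.6 3.4 3.4
   vertex 0.5 0.3 1.7
  endloop
 endfacet
 facet normal 0.889 0.065 -0.454
  outer loop
   vertex 3.3 1.7 1.3
   vertex 2.6 2.2 0.0
   vertex 3.7 3.9 2.4
  endloop
 endfacet
 facet normal 0.983 -0.182 0.007
  outer loop
   vertex 3.3 1.7 1.3
   vertex 3.7 3.9 2.4
   vertex 3.6 3.4 3.4
  endloop
 endfacet
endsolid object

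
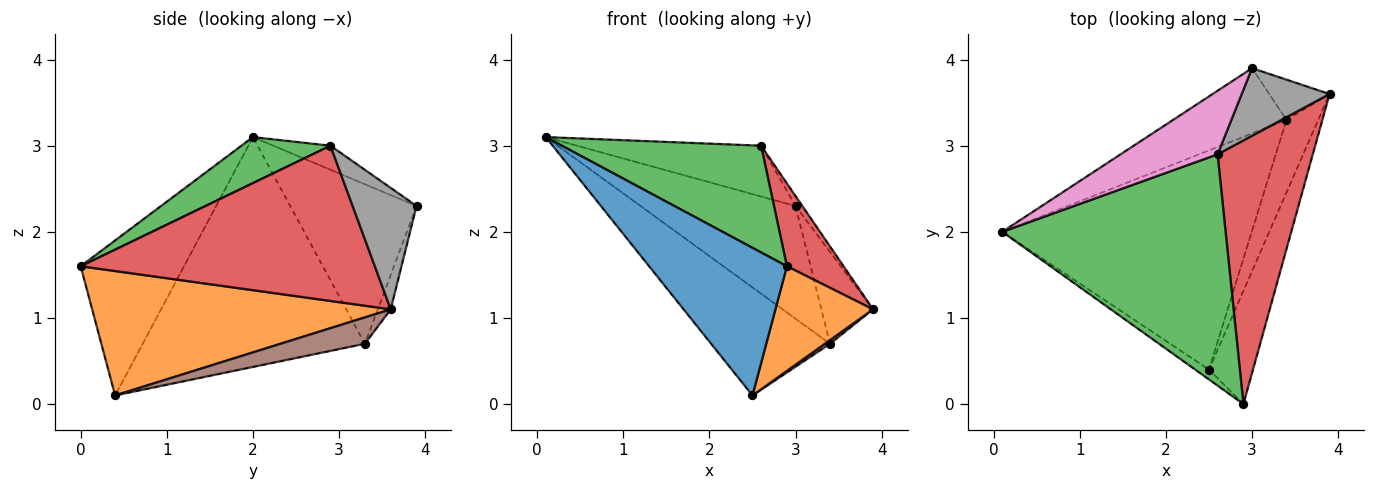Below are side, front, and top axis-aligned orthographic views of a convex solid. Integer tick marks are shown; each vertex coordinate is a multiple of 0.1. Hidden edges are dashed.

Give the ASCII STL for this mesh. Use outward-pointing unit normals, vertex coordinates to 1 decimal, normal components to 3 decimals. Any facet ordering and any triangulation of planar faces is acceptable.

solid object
 facet normal -0.599 -0.799 -0.053
  outer loop
   vertex 2.5 0.4 0.1
   vertex 2.9 0.0 1.6
   vertex 0.1 2.0 3.1
  endloop
 endfacet
 facet normal 0.901 -0.295 -0.319
  outer loop
   vertex 2.5 0.4 0.1
   vertex 3.9 3.6 1.1
   vertex 2.9 0.0 1.6
  endloop
 endfacet
 facet normal 0.184 -0.412 0.892
  outer loop
   vertex 2.6 2.9 3.0
   vertex 0.1 2.0 3.1
   vertex 2.9 0.0 1.6
  endloop
 endfacet
 facet normal 0.841 -0.162 0.516
  outer loop
   vertex 2.6 2.9 3.0
   vertex 2.9 0.0 1.6
   vertex 3.9 3.6 1.1
  endloop
 endfacet
 facet normal -0.637 0.341 -0.691
  outer loop
   vertex 3.4 3.3 0.7
   vertex 2.5 0.4 0.1
   vertex 0.1 2.0 3.1
  endloop
 endfacet
 facet normal 0.638 -0.039 -0.769
  outer loop
   vertex 3.4 3.3 0.7
   vertex 3.9 3.6 1.1
   vertex 2.5 0.4 0.1
  endloop
 endfacet
 facet normal -0.190 0.613 0.767
  outer loop
   vertex 3.0 3.9 2.3
   vertex 0.1 2.0 3.1
   vertex 2.6 2.9 3.0
  endloop
 endfacet
 facet normal 0.807 0.086 0.584
  outer loop
   vertex 3.0 3.9 2.3
   vertex 2.6 2.9 3.0
   vertex 3.9 3.6 1.1
  endloop
 endfacet
 facet normal -0.576 0.707 -0.409
  outer loop
   vertex 3.0 3.9 2.3
   vertex 3.4 3.3 0.7
   vertex 0.1 2.0 3.1
  endloop
 endfacet
 facet normal -0.223 0.893 -0.391
  outer loop
   vertex 3.0 3.9 2.3
   vertex 3.9 3.6 1.1
   vertex 3.4 3.3 0.7
  endloop
 endfacet
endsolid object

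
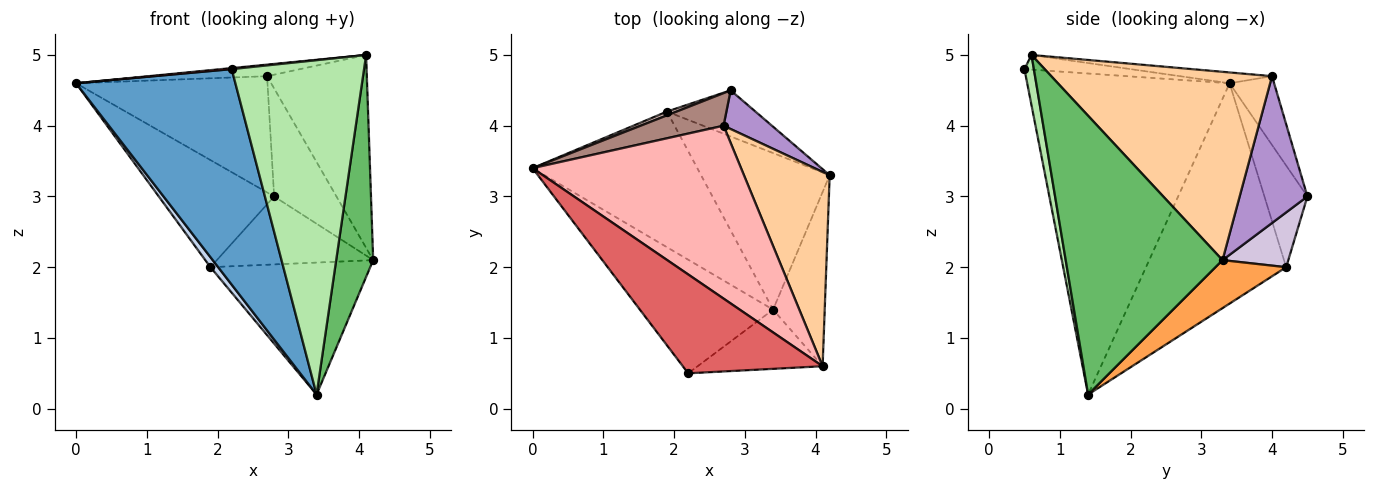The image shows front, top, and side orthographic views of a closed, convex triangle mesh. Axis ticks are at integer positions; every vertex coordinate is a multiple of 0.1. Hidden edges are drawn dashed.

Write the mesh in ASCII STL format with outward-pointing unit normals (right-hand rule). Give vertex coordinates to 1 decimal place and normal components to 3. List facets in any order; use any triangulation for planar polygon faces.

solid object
 facet normal -0.747 -0.588 -0.310
  outer loop
   vertex 3.4 1.4 0.2
   vertex 2.2 0.5 4.8
   vertex 0.0 3.4 4.6
  endloop
 endfacet
 facet normal -0.800 -0.044 -0.598
  outer loop
   vertex 1.9 4.2 2.0
   vertex 3.4 1.4 0.2
   vertex 0.0 3.4 4.6
  endloop
 endfacet
 facet normal 0.274 0.620 -0.735
  outer loop
   vertex 1.9 4.2 2.0
   vertex 4.2 3.3 2.1
   vertex 3.4 1.4 0.2
  endloop
 endfacet
 facet normal 0.842 0.380 0.383
  outer loop
   vertex 4.1 0.6 5.0
   vertex 4.2 3.3 2.1
   vertex 2.7 4.0 4.7
  endloop
 endfacet
 facet normal 0.958 -0.226 -0.177
  outer loop
   vertex 4.1 0.6 5.0
   vertex 3.4 1.4 0.2
   vertex 4.2 3.3 2.1
  endloop
 endfacet
 facet normal 0.070 -0.982 -0.174
  outer loop
   vertex 4.1 0.6 5.0
   vertex 2.2 0.5 4.8
   vertex 3.4 1.4 0.2
  endloop
 endfacet
 facet normal -0.104 -0.010 0.995
  outer loop
   vertex 4.1 0.6 5.0
   vertex 0.0 3.4 4.6
   vertex 2.2 0.5 4.8
  endloop
 endfacet
 facet normal -0.052 0.067 0.996
  outer loop
   vertex 4.1 0.6 5.0
   vertex 2.7 4.0 4.7
   vertex 0.0 3.4 4.6
  endloop
 endfacet
 facet normal 0.715 0.658 0.236
  outer loop
   vertex 2.8 4.5 3.0
   vertex 2.7 4.0 4.7
   vertex 4.2 3.3 2.1
  endloop
 endfacet
 facet normal 0.329 0.781 -0.530
  outer loop
   vertex 2.8 4.5 3.0
   vertex 4.2 3.3 2.1
   vertex 1.9 4.2 2.0
  endloop
 endfacet
 facet normal -0.219 0.940 0.263
  outer loop
   vertex 2.8 4.5 3.0
   vertex 0.0 3.4 4.6
   vertex 2.7 4.0 4.7
  endloop
 endfacet
 facet normal -0.349 0.937 0.033
  outer loop
   vertex 2.8 4.5 3.0
   vertex 1.9 4.2 2.0
   vertex 0.0 3.4 4.6
  endloop
 endfacet
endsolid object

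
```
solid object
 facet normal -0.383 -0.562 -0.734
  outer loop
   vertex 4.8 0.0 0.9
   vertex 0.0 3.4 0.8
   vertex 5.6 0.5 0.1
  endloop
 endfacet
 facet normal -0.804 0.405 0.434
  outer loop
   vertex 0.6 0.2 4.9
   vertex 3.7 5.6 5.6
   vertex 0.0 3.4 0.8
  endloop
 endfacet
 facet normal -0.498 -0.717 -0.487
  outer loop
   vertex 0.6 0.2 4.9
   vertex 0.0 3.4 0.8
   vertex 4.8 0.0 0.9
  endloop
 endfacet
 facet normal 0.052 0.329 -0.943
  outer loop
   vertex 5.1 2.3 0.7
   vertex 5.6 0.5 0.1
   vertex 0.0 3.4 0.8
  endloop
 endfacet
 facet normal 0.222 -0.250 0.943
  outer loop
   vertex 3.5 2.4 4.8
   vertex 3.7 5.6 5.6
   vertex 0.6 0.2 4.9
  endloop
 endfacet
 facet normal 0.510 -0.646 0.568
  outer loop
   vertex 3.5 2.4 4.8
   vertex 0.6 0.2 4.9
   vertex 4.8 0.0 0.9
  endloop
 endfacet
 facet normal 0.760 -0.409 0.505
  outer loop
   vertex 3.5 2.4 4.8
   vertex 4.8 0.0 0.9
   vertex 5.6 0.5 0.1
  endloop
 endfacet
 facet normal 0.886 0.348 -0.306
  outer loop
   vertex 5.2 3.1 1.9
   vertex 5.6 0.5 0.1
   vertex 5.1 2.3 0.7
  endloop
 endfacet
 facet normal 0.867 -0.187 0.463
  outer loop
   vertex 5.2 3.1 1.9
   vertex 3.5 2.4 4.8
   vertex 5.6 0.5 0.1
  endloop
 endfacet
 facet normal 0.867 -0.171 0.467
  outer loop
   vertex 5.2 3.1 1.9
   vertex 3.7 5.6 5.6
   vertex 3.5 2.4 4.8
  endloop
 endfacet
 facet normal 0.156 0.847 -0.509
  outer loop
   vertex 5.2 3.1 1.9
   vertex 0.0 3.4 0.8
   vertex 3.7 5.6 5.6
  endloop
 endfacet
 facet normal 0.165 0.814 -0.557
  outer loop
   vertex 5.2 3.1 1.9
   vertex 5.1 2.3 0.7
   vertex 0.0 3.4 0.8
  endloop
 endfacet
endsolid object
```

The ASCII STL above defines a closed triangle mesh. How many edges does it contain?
18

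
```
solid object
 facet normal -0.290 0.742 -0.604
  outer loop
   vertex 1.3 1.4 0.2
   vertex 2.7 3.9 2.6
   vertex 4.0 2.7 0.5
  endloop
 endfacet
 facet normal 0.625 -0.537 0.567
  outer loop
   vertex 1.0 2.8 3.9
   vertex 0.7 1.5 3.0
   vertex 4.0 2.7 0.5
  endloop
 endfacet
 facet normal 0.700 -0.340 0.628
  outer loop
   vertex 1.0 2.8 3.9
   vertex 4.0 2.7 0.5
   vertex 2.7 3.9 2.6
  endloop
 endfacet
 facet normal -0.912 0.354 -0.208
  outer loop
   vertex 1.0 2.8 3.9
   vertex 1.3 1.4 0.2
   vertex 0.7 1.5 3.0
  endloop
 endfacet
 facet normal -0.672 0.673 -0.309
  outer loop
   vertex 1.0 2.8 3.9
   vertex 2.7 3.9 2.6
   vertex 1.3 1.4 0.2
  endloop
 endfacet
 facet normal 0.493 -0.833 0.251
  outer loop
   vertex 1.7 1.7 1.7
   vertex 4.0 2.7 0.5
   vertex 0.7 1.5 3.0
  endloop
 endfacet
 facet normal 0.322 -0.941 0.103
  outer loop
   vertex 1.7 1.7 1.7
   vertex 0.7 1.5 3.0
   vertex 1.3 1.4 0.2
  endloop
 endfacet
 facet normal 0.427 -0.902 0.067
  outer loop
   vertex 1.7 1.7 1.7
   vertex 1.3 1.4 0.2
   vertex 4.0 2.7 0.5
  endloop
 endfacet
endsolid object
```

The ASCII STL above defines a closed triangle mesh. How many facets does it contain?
8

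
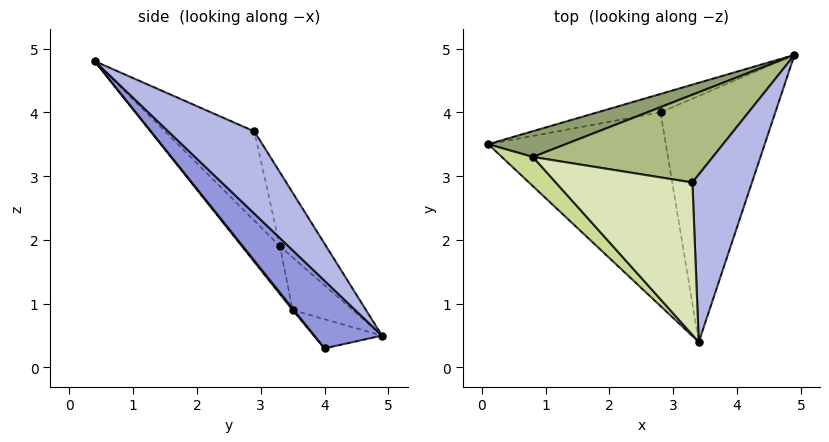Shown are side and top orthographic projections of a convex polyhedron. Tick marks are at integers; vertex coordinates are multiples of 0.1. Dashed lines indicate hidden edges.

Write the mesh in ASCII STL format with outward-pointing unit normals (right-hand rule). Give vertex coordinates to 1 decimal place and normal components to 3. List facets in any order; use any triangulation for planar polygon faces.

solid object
 facet normal -0.272 0.764 -0.586
  outer loop
   vertex 2.8 4.0 0.3
   vertex 0.1 3.5 0.9
   vertex 4.9 4.9 0.5
  endloop
 endfacet
 facet normal 0.006 -0.780 -0.625
  outer loop
   vertex 2.8 4.0 0.3
   vertex 3.4 0.4 4.8
   vertex 0.1 3.5 0.9
  endloop
 endfacet
 facet normal 0.360 -0.704 -0.612
  outer loop
   vertex 2.8 4.0 0.3
   vertex 4.9 4.9 0.5
   vertex 3.4 0.4 4.8
  endloop
 endfacet
 facet normal 0.778 0.279 0.563
  outer loop
   vertex 3.3 2.9 3.7
   vertex 3.4 0.4 4.8
   vertex 4.9 4.9 0.5
  endloop
 endfacet
 facet normal -0.236 0.908 0.347
  outer loop
   vertex 0.8 3.3 1.9
   vertex 4.9 4.9 0.5
   vertex 0.1 3.5 0.9
  endloop
 endfacet
 facet normal -0.186 0.872 0.452
  outer loop
   vertex 0.8 3.3 1.9
   vertex 3.3 2.9 3.7
   vertex 4.9 4.9 0.5
  endloop
 endfacet
 facet normal -0.821 -0.202 0.534
  outer loop
   vertex 0.8 3.3 1.9
   vertex 0.1 3.5 0.9
   vertex 3.4 0.4 4.8
  endloop
 endfacet
 facet normal -0.517 0.327 0.791
  outer loop
   vertex 0.8 3.3 1.9
   vertex 3.4 0.4 4.8
   vertex 3.3 2.9 3.7
  endloop
 endfacet
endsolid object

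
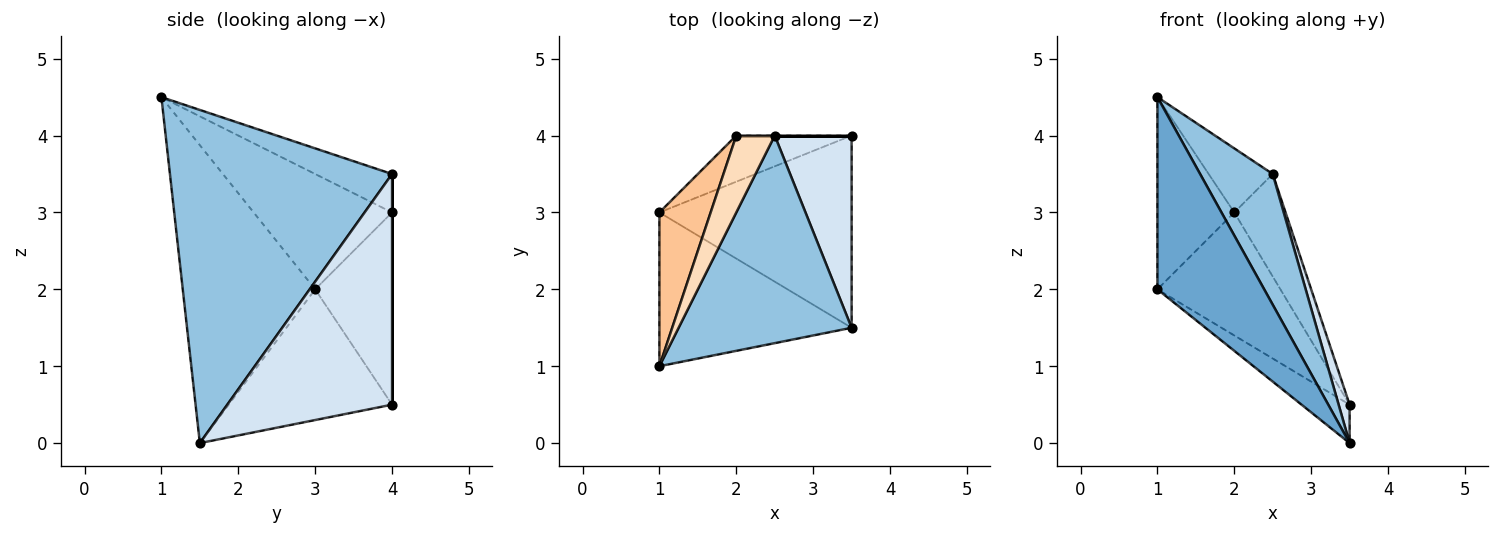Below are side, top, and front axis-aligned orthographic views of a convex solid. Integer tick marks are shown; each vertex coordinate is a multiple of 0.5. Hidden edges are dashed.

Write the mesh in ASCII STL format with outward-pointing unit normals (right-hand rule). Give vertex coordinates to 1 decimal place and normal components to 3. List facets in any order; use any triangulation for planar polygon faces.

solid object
 facet normal -0.696 -0.561 -0.449
  outer loop
   vertex 1.0 1.0 4.5
   vertex 1.0 3.0 2.0
   vertex 3.5 1.5 0.0
  endloop
 endfacet
 facet normal 0.852 -0.279 0.443
  outer loop
   vertex 2.5 4.0 3.5
   vertex 1.0 1.0 4.5
   vertex 3.5 1.5 0.0
  endloop
 endfacet
 facet normal -0.555 0.163 -0.816
  outer loop
   vertex 3.5 4.0 0.5
   vertex 3.5 1.5 0.0
   vertex 1.0 3.0 2.0
  endloop
 endfacet
 facet normal 0.947 -0.063 0.316
  outer loop
   vertex 3.5 4.0 0.5
   vertex 2.5 4.0 3.5
   vertex 3.5 1.5 0.0
  endloop
 endfacet
 facet normal -0.505 0.808 -0.303
  outer loop
   vertex 2.0 4.0 3.0
   vertex 3.5 4.0 0.5
   vertex 1.0 3.0 2.0
  endloop
 endfacet
 facet normal 0.000 1.000 0.000
  outer loop
   vertex 2.0 4.0 3.0
   vertex 2.5 4.0 3.5
   vertex 3.5 4.0 0.5
  endloop
 endfacet
 facet normal -0.815 0.453 0.362
  outer loop
   vertex 2.0 4.0 3.0
   vertex 1.0 3.0 2.0
   vertex 1.0 1.0 4.5
  endloop
 endfacet
 facet normal -0.609 0.508 0.609
  outer loop
   vertex 2.0 4.0 3.0
   vertex 1.0 1.0 4.5
   vertex 2.5 4.0 3.5
  endloop
 endfacet
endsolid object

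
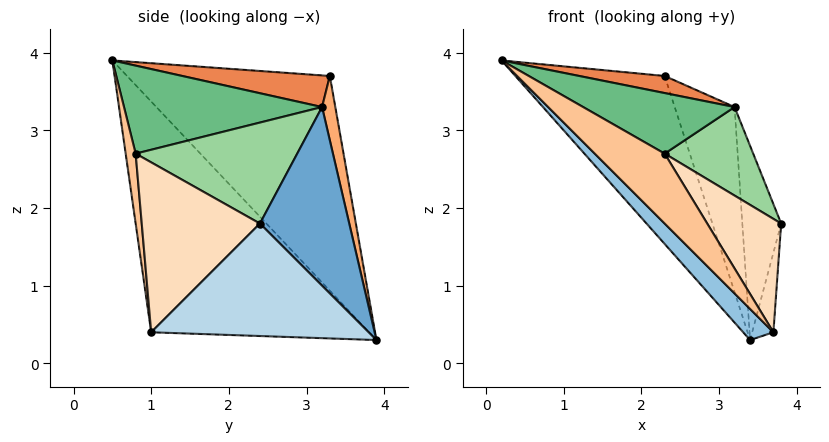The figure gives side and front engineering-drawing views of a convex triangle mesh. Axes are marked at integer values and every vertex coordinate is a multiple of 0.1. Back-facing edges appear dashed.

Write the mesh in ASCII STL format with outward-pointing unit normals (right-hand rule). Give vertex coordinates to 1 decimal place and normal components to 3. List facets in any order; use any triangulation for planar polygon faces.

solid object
 facet normal 0.906 0.394 0.152
  outer loop
   vertex 3.2 3.2 3.3
   vertex 3.8 2.4 1.8
   vertex 3.4 3.9 0.3
  endloop
 endfacet
 facet normal -0.697 -0.097 -0.711
  outer loop
   vertex 3.7 1.0 0.4
   vertex 0.2 0.5 3.9
   vertex 3.4 3.9 0.3
  endloop
 endfacet
 facet normal 0.981 0.096 -0.166
  outer loop
   vertex 3.7 1.0 0.4
   vertex 3.4 3.9 0.3
   vertex 3.8 2.4 1.8
  endloop
 endfacet
 facet normal -0.796 0.586 -0.154
  outer loop
   vertex 2.3 3.3 3.7
   vertex 3.4 3.9 0.3
   vertex 0.2 0.5 3.9
  endloop
 endfacet
 facet normal 0.376 -0.218 0.901
  outer loop
   vertex 2.3 3.3 3.7
   vertex 0.2 0.5 3.9
   vertex 3.2 3.2 3.3
  endloop
 endfacet
 facet normal 0.210 0.949 0.235
  outer loop
   vertex 2.3 3.3 3.7
   vertex 3.2 3.2 3.3
   vertex 3.4 3.9 0.3
  endloop
 endfacet
 facet normal 0.141 -0.990 0.000
  outer loop
   vertex 2.3 0.8 2.7
   vertex 0.2 0.5 3.9
   vertex 3.7 1.0 0.4
  endloop
 endfacet
 facet normal 0.767 -0.480 0.425
  outer loop
   vertex 2.3 0.8 2.7
   vertex 3.7 1.0 0.4
   vertex 3.8 2.4 1.8
  endloop
 endfacet
 facet normal 0.499 -0.382 0.778
  outer loop
   vertex 2.3 0.8 2.7
   vertex 3.2 3.2 3.3
   vertex 0.2 0.5 3.9
  endloop
 endfacet
 facet normal 0.750 -0.411 0.519
  outer loop
   vertex 2.3 0.8 2.7
   vertex 3.8 2.4 1.8
   vertex 3.2 3.2 3.3
  endloop
 endfacet
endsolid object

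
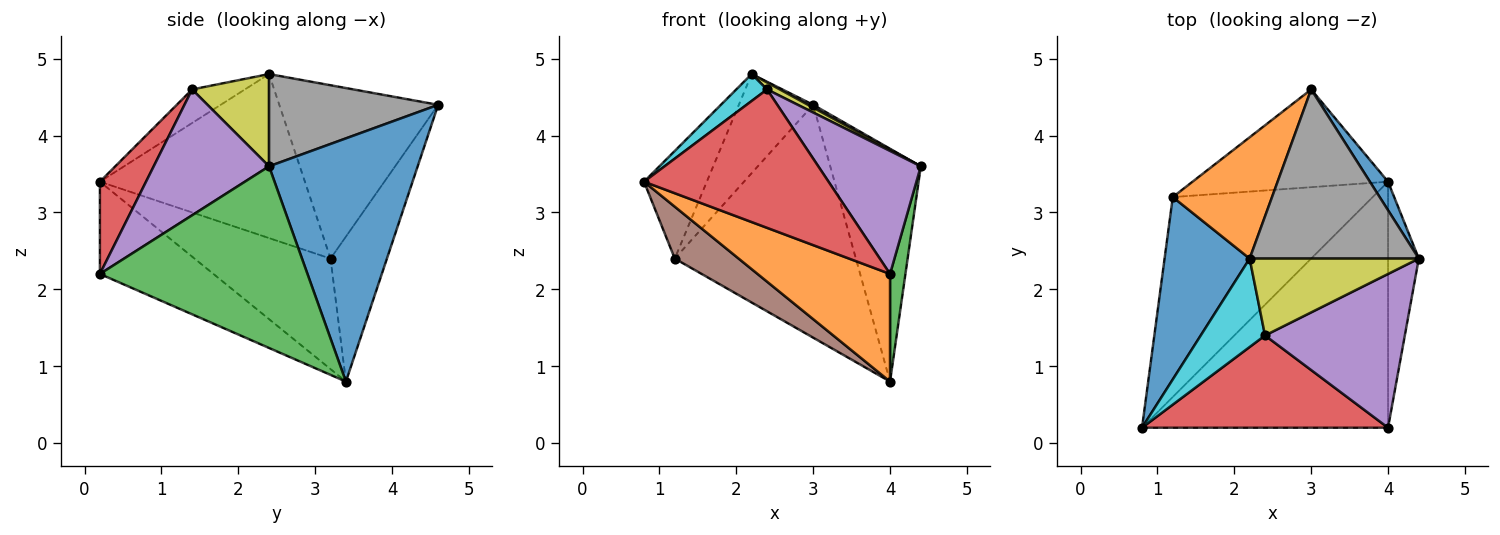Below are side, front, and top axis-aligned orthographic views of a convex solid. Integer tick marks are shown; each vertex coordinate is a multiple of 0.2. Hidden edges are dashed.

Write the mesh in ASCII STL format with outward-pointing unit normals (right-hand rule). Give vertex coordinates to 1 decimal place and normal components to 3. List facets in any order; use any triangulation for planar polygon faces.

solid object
 facet normal 0.852 0.519 0.064
  outer loop
   vertex 4.0 3.4 0.8
   vertex 3.0 4.6 4.4
   vertex 4.4 2.4 3.6
  endloop
 endfacet
 facet normal -0.325 -0.379 -0.866
  outer loop
   vertex 4.0 0.2 2.2
   vertex 0.8 0.2 3.4
   vertex 4.0 3.4 0.8
  endloop
 endfacet
 facet normal 0.983 -0.073 -0.166
  outer loop
   vertex 4.0 0.2 2.2
   vertex 4.0 3.4 0.8
   vertex 4.4 2.4 3.6
  endloop
 endfacet
 facet normal 0.204 -0.815 0.543
  outer loop
   vertex 2.4 1.4 4.6
   vertex 0.8 0.2 3.4
   vertex 4.0 0.2 2.2
  endloop
 endfacet
 facet normal 0.575 -0.511 0.639
  outer loop
   vertex 2.4 1.4 4.6
   vertex 4.0 0.2 2.2
   vertex 4.4 2.4 3.6
  endloop
 endfacet
 facet normal -0.472 -0.222 -0.853
  outer loop
   vertex 1.2 3.2 2.4
   vertex 4.0 3.4 0.8
   vertex 0.8 0.2 3.4
  endloop
 endfacet
 facet normal -0.276 0.886 -0.372
  outer loop
   vertex 1.2 3.2 2.4
   vertex 3.0 4.6 4.4
   vertex 4.0 3.4 0.8
  endloop
 endfacet
 facet normal 0.479 -0.015 0.878
  outer loop
   vertex 2.2 2.4 4.8
   vertex 4.4 2.4 3.6
   vertex 3.0 4.6 4.4
  endloop
 endfacet
 facet normal 0.477 -0.080 0.875
  outer loop
   vertex 2.2 2.4 4.8
   vertex 2.4 1.4 4.6
   vertex 4.4 2.4 3.6
  endloop
 endfacet
 facet normal -0.447 -0.261 0.856
  outer loop
   vertex 2.2 2.4 4.8
   vertex 0.8 0.2 3.4
   vertex 2.4 1.4 4.6
  endloop
 endfacet
 facet normal -0.857 0.262 0.444
  outer loop
   vertex 2.2 2.4 4.8
   vertex 1.2 3.2 2.4
   vertex 0.8 0.2 3.4
  endloop
 endfacet
 facet normal -0.804 0.376 0.460
  outer loop
   vertex 2.2 2.4 4.8
   vertex 3.0 4.6 4.4
   vertex 1.2 3.2 2.4
  endloop
 endfacet
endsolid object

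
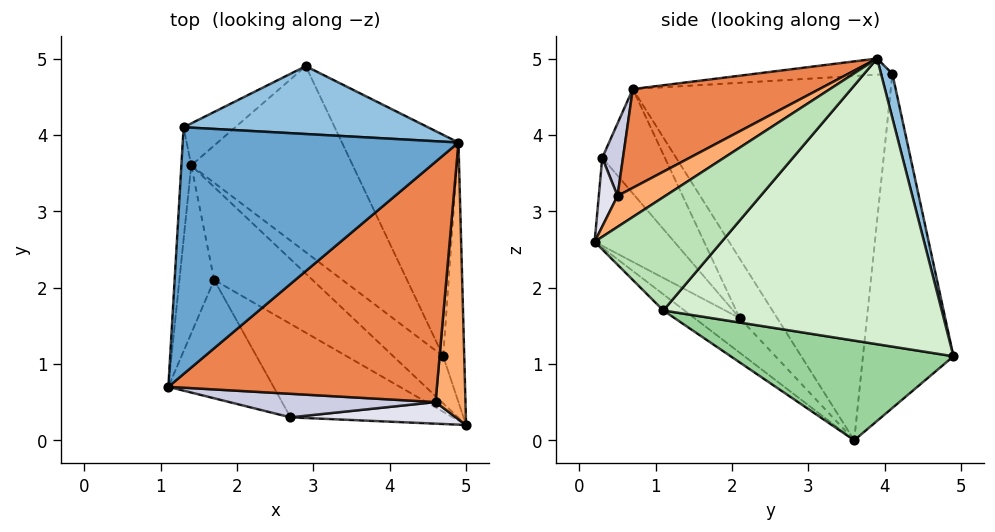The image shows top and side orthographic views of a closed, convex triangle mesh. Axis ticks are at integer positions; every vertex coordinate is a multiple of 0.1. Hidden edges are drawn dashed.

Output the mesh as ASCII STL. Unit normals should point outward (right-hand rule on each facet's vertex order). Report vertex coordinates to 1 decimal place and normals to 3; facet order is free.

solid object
 facet normal -0.058 -0.055 0.997
  outer loop
   vertex 1.3 4.1 4.8
   vertex 1.1 0.7 4.6
   vertex 4.9 3.9 5.0
  endloop
 endfacet
 facet normal 0.041 0.973 0.228
  outer loop
   vertex 1.3 4.1 4.8
   vertex 4.9 3.9 5.0
   vertex 2.9 4.9 1.1
  endloop
 endfacet
 facet normal -0.998 0.060 -0.027
  outer loop
   vertex 1.4 3.6 0.0
   vertex 1.1 0.7 4.6
   vertex 1.3 4.1 4.8
  endloop
 endfacet
 facet normal -0.611 0.786 -0.095
  outer loop
   vertex 1.4 3.6 0.0
   vertex 1.3 4.1 4.8
   vertex 2.9 4.9 1.1
  endloop
 endfacet
 facet normal 0.305 -0.466 0.830
  outer loop
   vertex 4.6 0.5 3.2
   vertex 4.9 3.9 5.0
   vertex 1.1 0.7 4.6
  endloop
 endfacet
 facet normal 0.660 -0.396 0.638
  outer loop
   vertex 4.6 0.5 3.2
   vertex 5.0 0.2 2.6
   vertex 4.9 3.9 5.0
  endloop
 endfacet
 facet normal -0.704 -0.579 -0.411
  outer loop
   vertex 1.7 2.1 1.6
   vertex 1.1 0.7 4.6
   vertex 1.4 3.6 0.0
  endloop
 endfacet
 facet normal -0.226 -0.731 -0.643
  outer loop
   vertex 1.7 2.1 1.6
   vertex 1.4 3.6 0.0
   vertex 5.0 0.2 2.6
  endloop
 endfacet
 facet normal -0.212 -0.725 -0.655
  outer loop
   vertex 4.7 1.1 1.7
   vertex 5.0 0.2 2.6
   vertex 1.4 3.6 0.0
  endloop
 endfacet
 facet normal 0.522 0.114 -0.846
  outer loop
   vertex 4.7 1.1 1.7
   vertex 1.4 3.6 0.0
   vertex 2.9 4.9 1.1
  endloop
 endfacet
 facet normal 0.973 0.144 -0.181
  outer loop
   vertex 4.7 1.1 1.7
   vertex 4.9 3.9 5.0
   vertex 5.0 0.2 2.6
  endloop
 endfacet
 facet normal 0.866 0.354 -0.353
  outer loop
   vertex 4.7 1.1 1.7
   vertex 2.9 4.9 1.1
   vertex 4.9 3.9 5.0
  endloop
 endfacet
 facet normal -0.447 -0.773 -0.450
  outer loop
   vertex 2.7 0.3 3.7
   vertex 1.1 0.7 4.6
   vertex 1.7 2.1 1.6
  endloop
 endfacet
 facet normal -0.292 -0.790 -0.539
  outer loop
   vertex 2.7 0.3 3.7
   vertex 1.7 2.1 1.6
   vertex 5.0 0.2 2.6
  endloop
 endfacet
 facet normal 0.260 -0.622 0.738
  outer loop
   vertex 2.7 0.3 3.7
   vertex 4.6 0.5 3.2
   vertex 1.1 0.7 4.6
  endloop
 endfacet
 facet normal 0.230 -0.800 0.554
  outer loop
   vertex 2.7 0.3 3.7
   vertex 5.0 0.2 2.6
   vertex 4.6 0.5 3.2
  endloop
 endfacet
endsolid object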